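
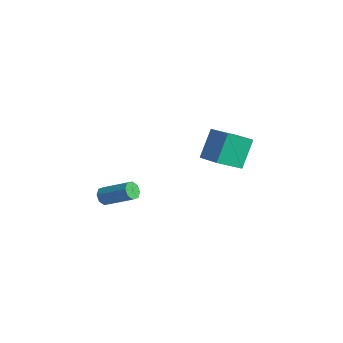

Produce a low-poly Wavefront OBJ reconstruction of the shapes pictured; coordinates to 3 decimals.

v 2.526 2.228 3.175
v 2.006 3.338 4.929
v 2.784 3.827 2.24
v 2.264 4.937 3.994
v 4.216 2.243 3.666
v 3.696 3.353 5.42
v 4.474 3.842 2.731
v 3.954 4.952 4.485
v 2.227 -4.025 2.048
v 2.471 -3.825 1.503
v 4.038 -2.895 2.546
v 3.793 -3.095 3.092
v 2.158 -3.511 1.692
v 3.725 -2.58 2.735
v 1.886 -3.497 2.089
v 3.452 -2.566 3.133
v 1.813 -3.793 2.463
v 3.38 -2.863 3.506
v 1.982 -4.225 2.594
v 3.549 -3.295 3.637
v 2.295 -4.54 2.405
v 3.862 -3.609 3.448
v 2.568 -4.554 2.007
v 4.134 -3.623 3.051
v 2.64 -4.257 1.634
v 4.207 -3.327 2.677
f 2 4 1
f 5 2 1
f 1 4 3
f 3 5 1
f 2 8 4
f 6 2 5
f 6 8 2
f 4 8 3
f 7 5 3
f 3 8 7
f 7 6 5
f 8 6 7
f 10 9 13
f 10 13 11
f 11 13 14
f 11 14 12
f 13 9 15
f 13 15 14
f 14 15 16
f 14 16 12
f 15 9 17
f 15 17 16
f 16 17 18
f 16 18 12
f 17 9 19
f 17 19 18
f 18 19 20
f 18 20 12
f 19 9 21
f 19 21 20
f 20 21 22
f 20 22 12
f 21 9 23
f 21 23 22
f 22 23 24
f 22 24 12
f 23 9 25
f 23 25 24
f 24 25 26
f 24 26 12
f 25 9 10
f 25 10 26
f 26 10 11
f 26 11 12



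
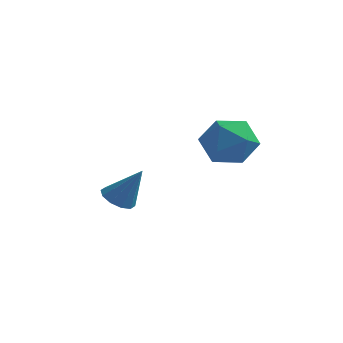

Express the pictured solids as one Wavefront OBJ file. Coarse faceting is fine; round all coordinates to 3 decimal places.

v -0.982 2.367 -1.366
v -0.551 2.496 -1.646
v -0.338 2.493 -0.314
v -0.714 2.772 -1.578
v -0.98 2.894 -1.43
v -1.246 2.814 -1.257
v -1.412 2.564 -1.126
v -1.414 2.239 -1.086
v -1.251 1.963 -1.153
v -0.985 1.841 -1.302
v -0.718 1.921 -1.475
v -0.553 2.171 -1.606
v 2.205 2.907 1.317
v 2.495 2.42 1.924
v 1.805 1.82 0.636
v 2.095 1.333 1.243
v 1.429 1.811 1.377
v 1.677 2.483 1.798
v 2.623 1.757 0.762
v 2.871 2.429 1.183
v 2.754 1.709 1.581
v 2.016 1.742 1.961
v 2.284 2.498 0.599
v 1.546 2.531 0.979
f 2 1 4
f 2 4 3
f 4 1 5
f 4 5 3
f 5 1 6
f 5 6 3
f 6 1 7
f 6 7 3
f 7 1 8
f 7 8 3
f 8 1 9
f 8 9 3
f 9 1 10
f 9 10 3
f 10 1 11
f 10 11 3
f 11 1 12
f 11 12 3
f 12 1 2
f 12 2 3
f 13 24 18
f 13 18 14
f 13 14 20
f 13 20 23
f 13 23 24
f 14 18 22
f 18 24 17
f 24 23 15
f 23 20 19
f 20 14 21
f 16 22 17
f 16 17 15
f 16 15 19
f 16 19 21
f 16 21 22
f 17 22 18
f 15 17 24
f 19 15 23
f 21 19 20
f 22 21 14



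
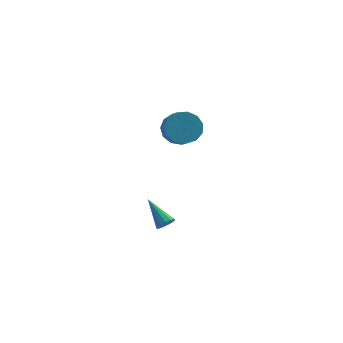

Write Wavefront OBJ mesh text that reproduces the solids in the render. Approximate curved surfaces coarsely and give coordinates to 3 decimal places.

v -2.928 -4.075 -1.232
v -2.687 -4.254 -0.808
v -3.832 -3.005 -0.268
v -2.526 -4.029 -0.906
v -2.493 -3.819 -1.107
v -2.598 -3.69 -1.348
v -2.807 -3.683 -1.553
v -3.056 -3.801 -1.655
v -3.263 -4.005 -1.624
v -3.365 -4.231 -1.468
v -3.327 -4.408 -1.237
v -3.163 -4.479 -1.005
v -2.925 -4.421 -0.845
v -2.51 3.136 0.711
v -1.883 2.768 0.009
v -1.643 1.957 0.648
v -2.27 2.324 1.349
v -1.572 3.117 0.335
v -1.333 2.305 0.974
v -1.559 3.471 0.78
v -1.32 2.659 1.419
v -1.848 3.719 1.203
v -1.609 2.907 1.842
v -2.347 3.781 1.47
v -2.108 2.97 2.109
v -2.897 3.639 1.496
v -2.658 2.828 2.134
v -3.325 3.337 1.272
v -3.085 2.526 1.911
v -3.493 2.971 0.87
v -3.254 2.16 1.509
v -3.35 2.657 0.418
v -3.11 1.846 1.056
v -2.939 2.496 0.058
v -2.7 1.684 0.697
v -2.392 2.537 -0.094
v -2.153 1.725 0.544
f 2 1 4
f 2 4 3
f 4 1 5
f 4 5 3
f 5 1 6
f 5 6 3
f 6 1 7
f 6 7 3
f 7 1 8
f 7 8 3
f 8 1 9
f 8 9 3
f 9 1 10
f 9 10 3
f 10 1 11
f 10 11 3
f 11 1 12
f 11 12 3
f 12 1 13
f 12 13 3
f 13 1 2
f 13 2 3
f 15 14 18
f 15 18 16
f 16 18 19
f 16 19 17
f 18 14 20
f 18 20 19
f 19 20 21
f 19 21 17
f 20 14 22
f 20 22 21
f 21 22 23
f 21 23 17
f 22 14 24
f 22 24 23
f 23 24 25
f 23 25 17
f 24 14 26
f 24 26 25
f 25 26 27
f 25 27 17
f 26 14 28
f 26 28 27
f 27 28 29
f 27 29 17
f 28 14 30
f 28 30 29
f 29 30 31
f 29 31 17
f 30 14 32
f 30 32 31
f 31 32 33
f 31 33 17
f 32 14 34
f 32 34 33
f 33 34 35
f 33 35 17
f 34 14 36
f 34 36 35
f 35 36 37
f 35 37 17
f 36 14 15
f 36 15 37
f 37 15 16
f 37 16 17



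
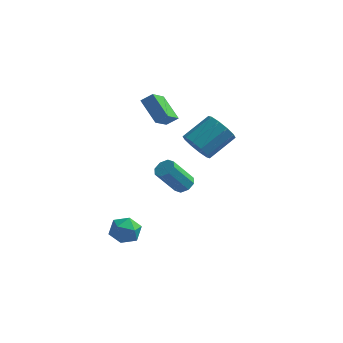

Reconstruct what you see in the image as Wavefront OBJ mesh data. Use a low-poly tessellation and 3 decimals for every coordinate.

v -1.776 2.326 2.635
v -1.946 0.958 3.595
v -1.158 2.582 3.109
v -1.328 1.214 4.069
v -0.632 1.466 1.611
v -0.802 0.098 2.571
v -0.014 1.722 2.085
v -0.184 0.354 3.045
v -0.948 -3.325 -4.202
v -0.447 -4.138 -4.052
v -1.913 -3.702 -3.028
v -1.412 -4.515 -2.878
v -1.014 -3.658 -2.674
v -0.418 -3.425 -3.399
v -1.942 -4.415 -3.681
v -1.346 -4.182 -4.406
v -1.062 -4.812 -3.729
v -0.488 -4.344 -3.107
v -1.872 -3.496 -3.973
v -1.298 -3.028 -3.351
v 1.028 1.634 -0.008
v 1.546 1.906 -0.88
v 2.611 3.259 0.177
v 2.092 2.986 1.048
v 1.02 2.283 -0.833
v 2.085 3.636 0.224
v 0.497 2.412 -0.471
v 1.562 3.765 0.585
v 0.177 2.244 0.067
v 1.241 3.597 1.124
v 0.181 1.842 0.577
v 1.246 3.195 1.634
v 0.509 1.361 0.863
v 1.574 2.714 1.92
v 1.035 0.984 0.816
v 2.1 2.337 1.873
v 1.558 0.855 0.455
v 2.623 2.208 1.511
v 1.879 1.023 -0.084
v 2.943 2.376 0.973
v 1.874 1.425 -0.594
v 2.939 2.778 0.463
v -0.273 3.564 -4.61
v 0.165 3.018 -4.616
v -0.769 2.25 -2.936
v -1.207 2.796 -2.93
v 0.352 3.427 -4.325
v -0.582 2.659 -2.645
v 0.173 3.917 -4.201
v -0.762 3.148 -2.521
v -0.267 4.2 -4.316
v -1.202 3.431 -2.636
v -0.711 4.11 -4.604
v -1.645 3.342 -2.924
v -0.898 3.701 -4.895
v -1.832 2.933 -3.215
v -0.718 3.212 -5.019
v -1.653 2.443 -3.339
v -0.278 2.929 -4.904
v -1.213 2.16 -3.224
f 2 4 1
f 5 2 1
f 1 4 3
f 3 5 1
f 2 8 4
f 6 2 5
f 6 8 2
f 4 8 3
f 7 5 3
f 3 8 7
f 7 6 5
f 8 6 7
f 9 20 14
f 9 14 10
f 9 10 16
f 9 16 19
f 9 19 20
f 10 14 18
f 14 20 13
f 20 19 11
f 19 16 15
f 16 10 17
f 12 18 13
f 12 13 11
f 12 11 15
f 12 15 17
f 12 17 18
f 13 18 14
f 11 13 20
f 15 11 19
f 17 15 16
f 18 17 10
f 22 21 25
f 22 25 23
f 23 25 26
f 23 26 24
f 25 21 27
f 25 27 26
f 26 27 28
f 26 28 24
f 27 21 29
f 27 29 28
f 28 29 30
f 28 30 24
f 29 21 31
f 29 31 30
f 30 31 32
f 30 32 24
f 31 21 33
f 31 33 32
f 32 33 34
f 32 34 24
f 33 21 35
f 33 35 34
f 34 35 36
f 34 36 24
f 35 21 37
f 35 37 36
f 36 37 38
f 36 38 24
f 37 21 39
f 37 39 38
f 38 39 40
f 38 40 24
f 39 21 41
f 39 41 40
f 40 41 42
f 40 42 24
f 41 21 22
f 41 22 42
f 42 22 23
f 42 23 24
f 44 43 47
f 44 47 45
f 45 47 48
f 45 48 46
f 47 43 49
f 47 49 48
f 48 49 50
f 48 50 46
f 49 43 51
f 49 51 50
f 50 51 52
f 50 52 46
f 51 43 53
f 51 53 52
f 52 53 54
f 52 54 46
f 53 43 55
f 53 55 54
f 54 55 56
f 54 56 46
f 55 43 57
f 55 57 56
f 56 57 58
f 56 58 46
f 57 43 59
f 57 59 58
f 58 59 60
f 58 60 46
f 59 43 44
f 59 44 60
f 60 44 45
f 60 45 46



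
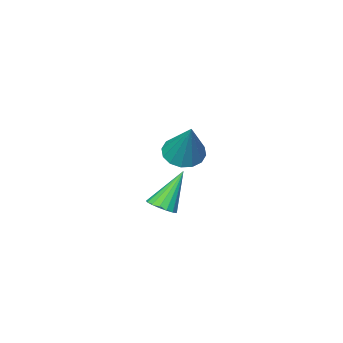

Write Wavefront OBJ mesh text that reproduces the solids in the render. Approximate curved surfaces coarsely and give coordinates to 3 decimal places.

v 2.875 3.314 2.338
v 3.342 3.148 2.64
v 1.945 3.286 3.762
v 3.35 3.425 2.651
v 3.25 3.677 2.591
v 3.064 3.845 2.473
v 2.835 3.892 2.324
v 2.614 3.807 2.178
v 2.454 3.608 2.069
v 2.39 3.342 2.022
v 2.437 3.07 2.047
v 2.584 2.853 2.14
v 2.798 2.742 2.277
v 3.03 2.762 2.429
v 3.226 2.908 2.56
v -1.463 -1.339 1.669
v -0.956 -0.833 1.23
v -0.997 -0.241 3.471
v -1.346 -0.642 1.215
v -1.768 -0.638 1.321
v -2.108 -0.821 1.521
v -2.275 -1.143 1.76
v -2.224 -1.518 1.975
v -1.97 -1.844 2.108
v -1.58 -2.035 2.124
v -1.158 -2.04 2.018
v -0.818 -1.856 1.818
v -0.651 -1.534 1.578
v -0.701 -1.159 1.363
f 2 1 4
f 2 4 3
f 4 1 5
f 4 5 3
f 5 1 6
f 5 6 3
f 6 1 7
f 6 7 3
f 7 1 8
f 7 8 3
f 8 1 9
f 8 9 3
f 9 1 10
f 9 10 3
f 10 1 11
f 10 11 3
f 11 1 12
f 11 12 3
f 12 1 13
f 12 13 3
f 13 1 14
f 13 14 3
f 14 1 15
f 14 15 3
f 15 1 2
f 15 2 3
f 17 16 19
f 17 19 18
f 19 16 20
f 19 20 18
f 20 16 21
f 20 21 18
f 21 16 22
f 21 22 18
f 22 16 23
f 22 23 18
f 23 16 24
f 23 24 18
f 24 16 25
f 24 25 18
f 25 16 26
f 25 26 18
f 26 16 27
f 26 27 18
f 27 16 28
f 27 28 18
f 28 16 29
f 28 29 18
f 29 16 17
f 29 17 18



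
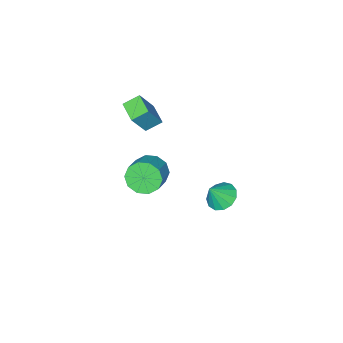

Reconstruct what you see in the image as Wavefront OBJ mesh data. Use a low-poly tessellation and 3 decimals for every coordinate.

v -2.791 3.565 0.737
v -2.296 2.894 0.302
v -2.029 3.395 1.863
v -2.047 3.351 0.202
v -2.035 3.876 0.273
v -2.262 4.302 0.49
v -2.657 4.494 0.786
v -3.095 4.391 1.066
v -3.436 4.025 1.242
v -3.572 3.513 1.257
v -3.46 3.018 1.107
v -3.135 2.696 0.839
v -2.701 2.65 0.539
v -2.672 -2.079 -1.371
v -2.122 -1.996 -2.308
v -0.937 -1.258 -1.547
v -1.488 -1.341 -0.609
v -2.506 -1.446 -2.243
v -1.321 -0.708 -1.481
v -2.954 -1.139 -1.844
v -1.769 -0.4 -1.083
v -3.294 -1.19 -1.265
v -2.109 -0.452 -0.504
v -3.397 -1.581 -0.726
v -2.212 -0.843 0.035
v -3.223 -2.162 -0.433
v -2.038 -1.424 0.328
v -2.839 -2.712 -0.499
v -1.654 -1.974 0.263
v -2.391 -3.02 -0.897
v -1.206 -2.281 -0.136
v -2.051 -2.968 -1.476
v -0.866 -2.23 -0.715
v -1.948 -2.577 -2.015
v -0.763 -1.839 -1.254
v -3.987 -4.73 0.998
v -4.873 -4.303 1.533
v -3.548 -3.483 0.728
v -4.434 -3.055 1.263
v -2.946 -4.725 2.717
v -3.832 -4.297 3.252
v -2.507 -3.477 2.447
v -3.393 -3.05 2.982
f 2 1 4
f 2 4 3
f 4 1 5
f 4 5 3
f 5 1 6
f 5 6 3
f 6 1 7
f 6 7 3
f 7 1 8
f 7 8 3
f 8 1 9
f 8 9 3
f 9 1 10
f 9 10 3
f 10 1 11
f 10 11 3
f 11 1 12
f 11 12 3
f 12 1 13
f 12 13 3
f 13 1 2
f 13 2 3
f 15 14 18
f 15 18 16
f 16 18 19
f 16 19 17
f 18 14 20
f 18 20 19
f 19 20 21
f 19 21 17
f 20 14 22
f 20 22 21
f 21 22 23
f 21 23 17
f 22 14 24
f 22 24 23
f 23 24 25
f 23 25 17
f 24 14 26
f 24 26 25
f 25 26 27
f 25 27 17
f 26 14 28
f 26 28 27
f 27 28 29
f 27 29 17
f 28 14 30
f 28 30 29
f 29 30 31
f 29 31 17
f 30 14 32
f 30 32 31
f 31 32 33
f 31 33 17
f 32 14 34
f 32 34 33
f 33 34 35
f 33 35 17
f 34 14 15
f 34 15 35
f 35 15 16
f 35 16 17
f 37 39 36
f 40 37 36
f 36 39 38
f 38 40 36
f 37 43 39
f 41 37 40
f 41 43 37
f 39 43 38
f 42 40 38
f 38 43 42
f 42 41 40
f 43 41 42



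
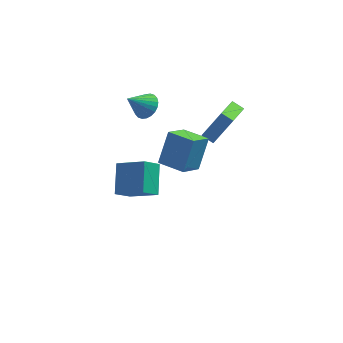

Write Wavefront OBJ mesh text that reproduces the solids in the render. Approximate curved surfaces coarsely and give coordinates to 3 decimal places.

v -0.662 0.559 2.57
v -0.066 0.733 3.18
v -1.658 -0.019 3.71
v -0.241 1.024 3.174
v -0.481 1.243 3.076
v -0.748 1.359 2.901
v -1.002 1.353 2.676
v -1.204 1.226 2.435
v -1.324 0.997 2.214
v -1.343 0.702 2.048
v -1.258 0.385 1.961
v -1.083 0.094 1.967
v -0.843 -0.125 2.065
v -0.576 -0.241 2.239
v -0.322 -0.235 2.465
v -0.12 -0.108 2.706
v -0 0.121 2.926
v 0.019 0.416 3.093
v 3.155 -1.124 1.095
v 2.487 -0.819 1.437
v 3.683 0.859 0.359
v 3.016 1.164 0.701
v 4.204 -0.764 2.819
v 3.537 -0.459 3.161
v 4.733 1.219 2.083
v 4.065 1.524 2.425
v -2.413 -0.554 -4.614
v -2.461 1.107 -3.38
v -1.621 0.121 -5.491
v -1.669 1.781 -4.256
v -0.731 -1.241 -3.624
v -0.779 0.419 -2.389
v 0.061 -0.567 -4.5
v 0.013 1.094 -3.266
v 1.098 -2.757 1.044
v 0.347 -3.954 1.932
v 1.575 -1.752 2.802
v 0.823 -2.95 3.69
v 2.497 -3.57 1.13
v 1.745 -4.768 2.018
v 2.973 -2.566 2.888
v 2.222 -3.763 3.776
f 2 1 4
f 2 4 3
f 4 1 5
f 4 5 3
f 5 1 6
f 5 6 3
f 6 1 7
f 6 7 3
f 7 1 8
f 7 8 3
f 8 1 9
f 8 9 3
f 9 1 10
f 9 10 3
f 10 1 11
f 10 11 3
f 11 1 12
f 11 12 3
f 12 1 13
f 12 13 3
f 13 1 14
f 13 14 3
f 14 1 15
f 14 15 3
f 15 1 16
f 15 16 3
f 16 1 17
f 16 17 3
f 17 1 18
f 17 18 3
f 18 1 2
f 18 2 3
f 20 22 19
f 23 20 19
f 19 22 21
f 21 23 19
f 20 26 22
f 24 20 23
f 24 26 20
f 22 26 21
f 25 23 21
f 21 26 25
f 25 24 23
f 26 24 25
f 28 30 27
f 31 28 27
f 27 30 29
f 29 31 27
f 28 34 30
f 32 28 31
f 32 34 28
f 30 34 29
f 33 31 29
f 29 34 33
f 33 32 31
f 34 32 33
f 36 38 35
f 39 36 35
f 35 38 37
f 37 39 35
f 36 42 38
f 40 36 39
f 40 42 36
f 38 42 37
f 41 39 37
f 37 42 41
f 41 40 39
f 42 40 41



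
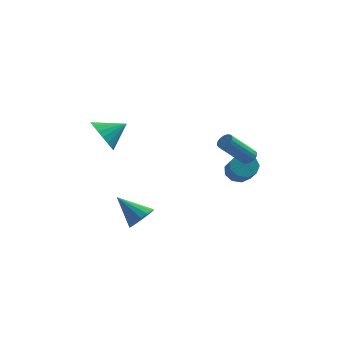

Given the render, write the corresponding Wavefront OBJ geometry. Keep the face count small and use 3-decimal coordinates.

v 1.865 1.553 -2.14
v 2.354 2.073 -1.801
v 2.844 0.987 -0.842
v 2.355 0.467 -1.18
v 1.875 2.079 -1.55
v 2.366 0.992 -0.591
v 1.392 1.838 -1.575
v 1.883 0.752 -0.615
v 1.13 1.465 -1.864
v 1.62 0.378 -0.905
v 1.211 1.132 -2.282
v 1.702 0.046 -1.323
v 1.599 0.997 -2.634
v 2.09 -0.089 -1.674
v 2.111 1.122 -2.754
v 2.601 0.035 -1.795
v 2.507 1.449 -2.587
v 2.998 0.362 -1.628
v 2.603 1.824 -2.211
v 3.094 0.738 -1.251
v -2.129 -3.666 -3.447
v -1.738 -4.091 -2.837
v -3.511 -3.254 -2.273
v -1.588 -3.684 -2.804
v -1.584 -3.272 -2.943
v -1.725 -2.966 -3.218
v -1.975 -2.848 -3.553
v -2.265 -2.948 -3.861
v -2.52 -3.242 -4.057
v -2.669 -3.649 -4.09
v -2.674 -4.06 -3.95
v -2.532 -4.367 -3.676
v -2.283 -4.485 -3.34
v -1.992 -4.385 -3.033
v 2.971 -1.789 0.545
v 3.237 -1.55 0.894
v 2.115 -2.331 2.284
v 1.849 -2.571 1.935
v 3.046 -1.387 0.831
v 1.924 -2.168 2.222
v 2.835 -1.331 0.692
v 1.713 -2.113 2.083
v 2.66 -1.399 0.513
v 1.538 -2.18 1.904
v 2.569 -1.571 0.343
v 1.447 -2.352 1.733
v 2.585 -1.802 0.227
v 1.463 -2.583 1.617
v 2.705 -2.029 0.196
v 1.583 -2.81 1.586
v 2.896 -2.192 0.258
v 1.774 -2.973 1.649
v 3.107 -2.247 0.397
v 1.985 -3.029 1.788
v 3.282 -2.18 0.576
v 2.16 -2.961 1.967
v 3.373 -2.008 0.747
v 2.251 -2.789 2.137
v 3.357 -1.777 0.863
v 2.235 -2.558 2.253
v -4.497 -2.273 1.523
v -4.191 -1.786 0.609
v -3.363 -1.647 2.237
v -4.491 -1.466 0.805
v -4.793 -1.306 1.143
v -5.036 -1.338 1.557
v -5.172 -1.554 1.964
v -5.175 -1.913 2.283
v -5.043 -2.344 2.452
v -4.804 -2.76 2.437
v -4.504 -3.08 2.241
v -4.202 -3.24 1.902
v -3.959 -3.209 1.489
v -3.823 -2.992 1.082
v -3.82 -2.633 0.763
v -3.951 -2.203 0.594
f 2 1 5
f 2 5 3
f 3 5 6
f 3 6 4
f 5 1 7
f 5 7 6
f 6 7 8
f 6 8 4
f 7 1 9
f 7 9 8
f 8 9 10
f 8 10 4
f 9 1 11
f 9 11 10
f 10 11 12
f 10 12 4
f 11 1 13
f 11 13 12
f 12 13 14
f 12 14 4
f 13 1 15
f 13 15 14
f 14 15 16
f 14 16 4
f 15 1 17
f 15 17 16
f 16 17 18
f 16 18 4
f 17 1 19
f 17 19 18
f 18 19 20
f 18 20 4
f 19 1 2
f 19 2 20
f 20 2 3
f 20 3 4
f 22 21 24
f 22 24 23
f 24 21 25
f 24 25 23
f 25 21 26
f 25 26 23
f 26 21 27
f 26 27 23
f 27 21 28
f 27 28 23
f 28 21 29
f 28 29 23
f 29 21 30
f 29 30 23
f 30 21 31
f 30 31 23
f 31 21 32
f 31 32 23
f 32 21 33
f 32 33 23
f 33 21 34
f 33 34 23
f 34 21 22
f 34 22 23
f 36 35 39
f 36 39 37
f 37 39 40
f 37 40 38
f 39 35 41
f 39 41 40
f 40 41 42
f 40 42 38
f 41 35 43
f 41 43 42
f 42 43 44
f 42 44 38
f 43 35 45
f 43 45 44
f 44 45 46
f 44 46 38
f 45 35 47
f 45 47 46
f 46 47 48
f 46 48 38
f 47 35 49
f 47 49 48
f 48 49 50
f 48 50 38
f 49 35 51
f 49 51 50
f 50 51 52
f 50 52 38
f 51 35 53
f 51 53 52
f 52 53 54
f 52 54 38
f 53 35 55
f 53 55 54
f 54 55 56
f 54 56 38
f 55 35 57
f 55 57 56
f 56 57 58
f 56 58 38
f 57 35 59
f 57 59 58
f 58 59 60
f 58 60 38
f 59 35 36
f 59 36 60
f 60 36 37
f 60 37 38
f 62 61 64
f 62 64 63
f 64 61 65
f 64 65 63
f 65 61 66
f 65 66 63
f 66 61 67
f 66 67 63
f 67 61 68
f 67 68 63
f 68 61 69
f 68 69 63
f 69 61 70
f 69 70 63
f 70 61 71
f 70 71 63
f 71 61 72
f 71 72 63
f 72 61 73
f 72 73 63
f 73 61 74
f 73 74 63
f 74 61 75
f 74 75 63
f 75 61 76
f 75 76 63
f 76 61 62
f 76 62 63



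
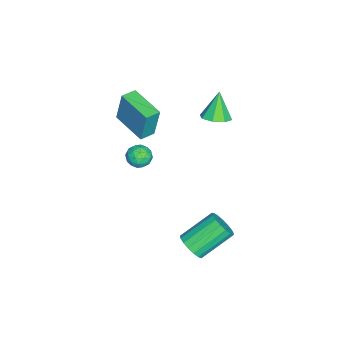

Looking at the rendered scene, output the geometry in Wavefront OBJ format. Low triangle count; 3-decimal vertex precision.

v 4.04 1.98 -3.577
v 4.642 1.98 -3.035
v 3.602 3.301 -1.881
v 3 3.3 -2.423
v 4.736 2.267 -3.279
v 3.695 3.588 -2.124
v 4.671 2.488 -3.59
v 3.63 3.809 -2.436
v 4.461 2.592 -3.899
v 3.42 3.913 -2.745
v 4.155 2.556 -4.134
v 3.114 3.877 -2.98
v 3.822 2.388 -4.242
v 2.781 3.709 -3.087
v 3.54 2.127 -4.197
v 2.499 3.448 -3.042
v 3.372 1.831 -4.01
v 2.331 3.152 -2.856
v 3.357 1.57 -3.724
v 2.316 2.891 -2.57
v 3.499 1.402 -3.405
v 2.458 2.723 -2.25
v 3.765 1.367 -3.125
v 2.724 2.688 -1.97
v 4.094 1.472 -2.948
v 3.053 2.793 -1.794
v 4.411 1.693 -2.916
v 3.37 3.014 -1.761
v -1.945 -2.143 -2.931
v -1.577 -2.522 -3.458
v -2.903 -2.058 -3.662
v -2.535 -2.437 -4.189
v -2.752 -2.782 -3.564
v -2.16 -2.835 -3.112
v -2.32 -1.745 -4.008
v -1.728 -1.798 -3.556
v -1.809 -2.276 -4.124
v -2.075 -2.917 -3.849
v -2.405 -1.663 -3.271
v -2.671 -2.304 -2.996
v -1.677 -2.34 -3.13
v -2.803 -2.24 -3.99
v -2.931 -2.443 -3.622
v -2.714 -2.666 -3.932
v -2.02 -2.524 -2.927
v -1.803 -2.747 -3.237
v -2.493 -2.9 -3.299
v -2.677 -1.833 -3.883
v -2.46 -2.056 -4.193
v -1.766 -1.914 -3.188
v -1.549 -2.137 -3.498
v -1.987 -1.68 -3.821
v -1.597 -2.418 -3.831
v -2.16 -2.368 -4.261
v -2.034 -1.961 -4.155
v -1.686 -1.992 -3.889
v -1.753 -2.795 -3.67
v -2.316 -2.745 -4.1
v -2.444 -2.948 -3.732
v -2.096 -2.979 -3.467
v -1.889 -2.65 -4.061
v -2.164 -1.835 -3.02
v -2.727 -1.785 -3.45
v -2.384 -1.601 -3.653
v -2.036 -1.632 -3.388
v -2.32 -2.212 -2.859
v -2.883 -2.162 -3.289
v -2.794 -2.588 -3.231
v -2.446 -2.619 -2.965
v -2.591 -1.93 -3.059
v -2.769 1.6 0.155
v -2.237 2.179 0.42
v -3.491 1.6 1.605
v -2.759 2.43 0.16
v -3.287 2.194 -0.104
v -3.511 1.61 -0.215
v -3.301 1.02 -0.11
v -2.778 0.77 0.151
v -2.25 1.005 0.414
v -2.026 1.589 0.525
v -1.224 -3.15 0.52
v -1.171 -2.828 2.392
v -1.914 -2.642 0.452
v -1.861 -2.32 2.324
v -0.039 -1.58 0.216
v 0.014 -1.258 2.088
v -0.729 -1.072 0.148
v -0.676 -0.75 2.02
f 2 1 5
f 2 5 3
f 3 5 6
f 3 6 4
f 5 1 7
f 5 7 6
f 6 7 8
f 6 8 4
f 7 1 9
f 7 9 8
f 8 9 10
f 8 10 4
f 9 1 11
f 9 11 10
f 10 11 12
f 10 12 4
f 11 1 13
f 11 13 12
f 12 13 14
f 12 14 4
f 13 1 15
f 13 15 14
f 14 15 16
f 14 16 4
f 15 1 17
f 15 17 16
f 16 17 18
f 16 18 4
f 17 1 19
f 17 19 18
f 18 19 20
f 18 20 4
f 19 1 21
f 19 21 20
f 20 21 22
f 20 22 4
f 21 1 23
f 21 23 22
f 22 23 24
f 22 24 4
f 23 1 25
f 23 25 24
f 24 25 26
f 24 26 4
f 25 1 27
f 25 27 26
f 26 27 28
f 26 28 4
f 27 1 2
f 27 2 28
f 28 2 3
f 28 3 4
f 29 66 45
f 66 40 69
f 45 69 34
f 66 69 45
f 29 45 41
f 45 34 46
f 41 46 30
f 45 46 41
f 29 41 50
f 41 30 51
f 50 51 36
f 41 51 50
f 29 50 62
f 50 36 65
f 62 65 39
f 50 65 62
f 29 62 66
f 62 39 70
f 66 70 40
f 62 70 66
f 30 46 57
f 46 34 60
f 57 60 38
f 46 60 57
f 34 69 47
f 69 40 68
f 47 68 33
f 69 68 47
f 40 70 67
f 70 39 63
f 67 63 31
f 70 63 67
f 39 65 64
f 65 36 52
f 64 52 35
f 65 52 64
f 36 51 56
f 51 30 53
f 56 53 37
f 51 53 56
f 32 58 44
f 58 38 59
f 44 59 33
f 58 59 44
f 32 44 42
f 44 33 43
f 42 43 31
f 44 43 42
f 32 42 49
f 42 31 48
f 49 48 35
f 42 48 49
f 32 49 54
f 49 35 55
f 54 55 37
f 49 55 54
f 32 54 58
f 54 37 61
f 58 61 38
f 54 61 58
f 33 59 47
f 59 38 60
f 47 60 34
f 59 60 47
f 31 43 67
f 43 33 68
f 67 68 40
f 43 68 67
f 35 48 64
f 48 31 63
f 64 63 39
f 48 63 64
f 37 55 56
f 55 35 52
f 56 52 36
f 55 52 56
f 38 61 57
f 61 37 53
f 57 53 30
f 61 53 57
f 72 71 74
f 72 74 73
f 74 71 75
f 74 75 73
f 75 71 76
f 75 76 73
f 76 71 77
f 76 77 73
f 77 71 78
f 77 78 73
f 78 71 79
f 78 79 73
f 79 71 80
f 79 80 73
f 80 71 72
f 80 72 73
f 82 84 81
f 85 82 81
f 81 84 83
f 83 85 81
f 82 88 84
f 86 82 85
f 86 88 82
f 84 88 83
f 87 85 83
f 83 88 87
f 87 86 85
f 88 86 87



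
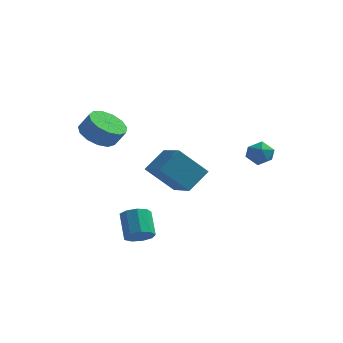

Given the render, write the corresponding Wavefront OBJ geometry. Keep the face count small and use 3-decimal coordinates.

v -1.534 -3.024 -2.853
v -0.829 -2.73 -2.757
v -1.361 -1.801 -1.692
v -2.066 -2.096 -1.787
v -1.09 -2.457 -3.125
v -1.622 -1.529 -2.06
v -1.559 -2.45 -3.365
v -2.091 -1.522 -2.3
v -2.016 -2.712 -3.366
v -2.548 -1.783 -2.3
v -2.247 -3.12 -3.126
v -2.78 -2.191 -2.061
v -2.145 -3.483 -2.758
v -2.677 -2.554 -1.693
v -1.757 -3.631 -2.435
v -2.289 -2.703 -1.37
v -1.264 -3.496 -2.307
v -1.797 -2.567 -1.242
v -0.898 -3.14 -2.434
v -1.43 -2.211 -1.369
v -3.973 -1.995 3.125
v -3.251 -1.398 2.673
v -2.665 -1.448 3.542
v -3.387 -2.045 3.995
v -3.622 -1.033 2.943
v -3.036 -1.083 3.813
v -4.104 -0.974 3.271
v -3.517 -1.023 4.141
v -4.544 -1.239 3.553
v -3.958 -1.288 4.423
v -4.803 -1.743 3.699
v -4.217 -1.793 4.569
v -4.799 -2.328 3.663
v -4.213 -2.378 4.532
v -4.532 -2.807 3.456
v -3.946 -2.857 4.325
v -4.088 -3.029 3.144
v -3.502 -3.078 4.014
v -3.608 -2.922 2.826
v -3.021 -2.971 3.696
v -3.243 -2.521 2.603
v -2.657 -2.57 3.473
v -3.11 -1.953 2.546
v -2.524 -2.002 3.416
v 2.313 3.872 0.32
v 2.789 4.023 0.958
v 2.311 2.597 0.622
v 2.787 2.748 1.26
v 2.02 3.005 1.258
v 2.021 3.793 1.071
v 3.079 2.827 0.509
v 3.08 3.615 0.322
v 3.263 3.376 1.074
v 2.608 3.487 1.537
v 2.492 3.133 0.043
v 1.837 3.244 0.506
v -0.795 -0.044 -0.844
v -2.091 -0.6 0.588
v -0.161 0.972 0.124
v -1.457 0.416 1.556
v 0.377 -1.316 -0.276
v -0.919 -1.872 1.156
v 1.011 -0.3 0.692
v -0.285 -0.856 2.124
f 2 1 5
f 2 5 3
f 3 5 6
f 3 6 4
f 5 1 7
f 5 7 6
f 6 7 8
f 6 8 4
f 7 1 9
f 7 9 8
f 8 9 10
f 8 10 4
f 9 1 11
f 9 11 10
f 10 11 12
f 10 12 4
f 11 1 13
f 11 13 12
f 12 13 14
f 12 14 4
f 13 1 15
f 13 15 14
f 14 15 16
f 14 16 4
f 15 1 17
f 15 17 16
f 16 17 18
f 16 18 4
f 17 1 19
f 17 19 18
f 18 19 20
f 18 20 4
f 19 1 2
f 19 2 20
f 20 2 3
f 20 3 4
f 22 21 25
f 22 25 23
f 23 25 26
f 23 26 24
f 25 21 27
f 25 27 26
f 26 27 28
f 26 28 24
f 27 21 29
f 27 29 28
f 28 29 30
f 28 30 24
f 29 21 31
f 29 31 30
f 30 31 32
f 30 32 24
f 31 21 33
f 31 33 32
f 32 33 34
f 32 34 24
f 33 21 35
f 33 35 34
f 34 35 36
f 34 36 24
f 35 21 37
f 35 37 36
f 36 37 38
f 36 38 24
f 37 21 39
f 37 39 38
f 38 39 40
f 38 40 24
f 39 21 41
f 39 41 40
f 40 41 42
f 40 42 24
f 41 21 43
f 41 43 42
f 42 43 44
f 42 44 24
f 43 21 22
f 43 22 44
f 44 22 23
f 44 23 24
f 45 56 50
f 45 50 46
f 45 46 52
f 45 52 55
f 45 55 56
f 46 50 54
f 50 56 49
f 56 55 47
f 55 52 51
f 52 46 53
f 48 54 49
f 48 49 47
f 48 47 51
f 48 51 53
f 48 53 54
f 49 54 50
f 47 49 56
f 51 47 55
f 53 51 52
f 54 53 46
f 58 60 57
f 61 58 57
f 57 60 59
f 59 61 57
f 58 64 60
f 62 58 61
f 62 64 58
f 60 64 59
f 63 61 59
f 59 64 63
f 63 62 61
f 64 62 63



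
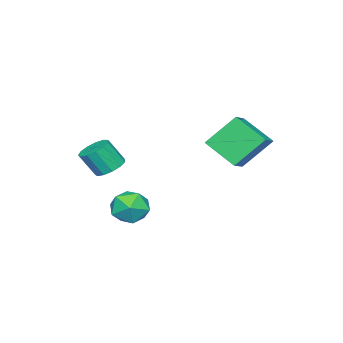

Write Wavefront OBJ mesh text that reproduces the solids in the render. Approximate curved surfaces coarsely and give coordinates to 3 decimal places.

v 2.152 0.074 -3.858
v 2.827 -0.417 -4.58
v 1.693 -1.523 -3.2
v 2.368 -2.014 -3.922
v 2.787 -1.412 -3.097
v 3.07 -0.426 -3.503
v 1.45 -1.514 -4.277
v 1.733 -0.528 -4.683
v 2.393 -1.399 -4.839
v 3.219 -1.336 -4.109
v 1.301 -0.604 -3.671
v 2.127 -0.541 -2.941
v -2.526 3.914 -0.151
v -2.588 2.27 0.933
v -1.158 4.29 0.497
v -1.22 2.646 1.581
v -1.5 2.854 -1.701
v -1.562 1.21 -0.617
v -0.132 3.23 -1.053
v -0.194 1.586 0.031
v 2.141 -2.149 -1.615
v 2.759 -1.589 -1.515
v 3.157 -2.251 -0.265
v 2.539 -2.811 -0.365
v 2.379 -1.408 -1.299
v 2.777 -2.07 -0.048
v 1.924 -1.462 -1.182
v 2.322 -2.125 0.068
v 1.537 -1.735 -1.204
v 1.935 -2.397 0.047
v 1.342 -2.139 -1.355
v 1.74 -2.801 -0.105
v 1.401 -2.546 -1.59
v 1.799 -3.208 -0.339
v 1.695 -2.827 -1.832
v 2.093 -3.489 -0.582
v 2.13 -2.892 -2.006
v 2.528 -3.555 -0.755
v 2.569 -2.722 -2.055
v 2.967 -3.385 -0.805
v 2.872 -2.37 -1.965
v 3.27 -3.032 -0.715
v 2.943 -1.947 -1.764
v 3.341 -2.61 -0.514
f 1 12 6
f 1 6 2
f 1 2 8
f 1 8 11
f 1 11 12
f 2 6 10
f 6 12 5
f 12 11 3
f 11 8 7
f 8 2 9
f 4 10 5
f 4 5 3
f 4 3 7
f 4 7 9
f 4 9 10
f 5 10 6
f 3 5 12
f 7 3 11
f 9 7 8
f 10 9 2
f 14 16 13
f 17 14 13
f 13 16 15
f 15 17 13
f 14 20 16
f 18 14 17
f 18 20 14
f 16 20 15
f 19 17 15
f 15 20 19
f 19 18 17
f 20 18 19
f 22 21 25
f 22 25 23
f 23 25 26
f 23 26 24
f 25 21 27
f 25 27 26
f 26 27 28
f 26 28 24
f 27 21 29
f 27 29 28
f 28 29 30
f 28 30 24
f 29 21 31
f 29 31 30
f 30 31 32
f 30 32 24
f 31 21 33
f 31 33 32
f 32 33 34
f 32 34 24
f 33 21 35
f 33 35 34
f 34 35 36
f 34 36 24
f 35 21 37
f 35 37 36
f 36 37 38
f 36 38 24
f 37 21 39
f 37 39 38
f 38 39 40
f 38 40 24
f 39 21 41
f 39 41 40
f 40 41 42
f 40 42 24
f 41 21 43
f 41 43 42
f 42 43 44
f 42 44 24
f 43 21 22
f 43 22 44
f 44 22 23
f 44 23 24



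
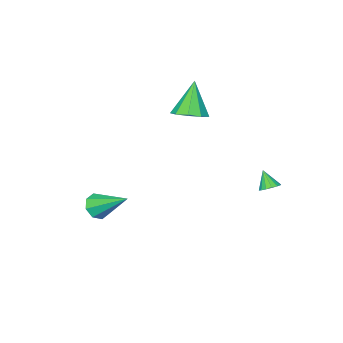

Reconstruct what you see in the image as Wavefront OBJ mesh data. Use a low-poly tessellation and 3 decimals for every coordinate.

v -2.982 -2.383 2.935
v -2.233 -2.987 3.053
v -3.738 -2.957 4.785
v -2.083 -2.39 3.299
v -2.354 -1.789 3.375
v -2.919 -1.466 3.245
v -3.514 -1.572 2.97
v -3.859 -2.057 2.678
v -3.795 -2.695 2.506
v -3.35 -3.186 2.535
v -2.733 -3.302 2.751
v 3.206 -1.625 -0.62
v 3.952 -1.556 -0.443
v 2.754 0.085 0.62
v 3.805 -1.247 -0.923
v 3.307 -1.16 -1.225
v 2.749 -1.345 -1.173
v 2.46 -1.694 -0.797
v 2.607 -2.003 -0.317
v 3.105 -2.09 -0.015
v 3.662 -1.905 -0.067
v -3.035 3.417 0.678
v -2.58 3.653 0.878
v -3.105 2.823 1.542
v -2.794 3.815 0.972
v -3.073 3.87 0.987
v -3.342 3.804 0.92
v -3.528 3.634 0.788
v -3.582 3.406 0.626
v -3.49 3.18 0.479
v -3.275 3.018 0.385
v -2.996 2.963 0.37
v -2.728 3.029 0.437
v -2.542 3.199 0.569
v -2.487 3.428 0.73
f 2 1 4
f 2 4 3
f 4 1 5
f 4 5 3
f 5 1 6
f 5 6 3
f 6 1 7
f 6 7 3
f 7 1 8
f 7 8 3
f 8 1 9
f 8 9 3
f 9 1 10
f 9 10 3
f 10 1 11
f 10 11 3
f 11 1 2
f 11 2 3
f 13 12 15
f 13 15 14
f 15 12 16
f 15 16 14
f 16 12 17
f 16 17 14
f 17 12 18
f 17 18 14
f 18 12 19
f 18 19 14
f 19 12 20
f 19 20 14
f 20 12 21
f 20 21 14
f 21 12 13
f 21 13 14
f 23 22 25
f 23 25 24
f 25 22 26
f 25 26 24
f 26 22 27
f 26 27 24
f 27 22 28
f 27 28 24
f 28 22 29
f 28 29 24
f 29 22 30
f 29 30 24
f 30 22 31
f 30 31 24
f 31 22 32
f 31 32 24
f 32 22 33
f 32 33 24
f 33 22 34
f 33 34 24
f 34 22 35
f 34 35 24
f 35 22 23
f 35 23 24



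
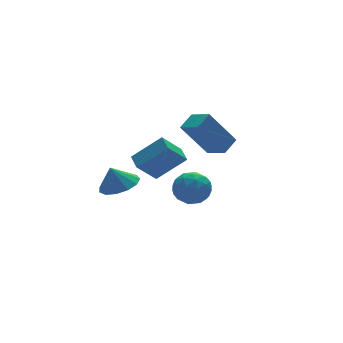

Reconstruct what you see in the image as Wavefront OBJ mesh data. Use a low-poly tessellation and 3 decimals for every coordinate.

v -3.131 -1.171 -2.445
v -2.339 -1.558 -2.117
v -3.469 -0.989 -1.415
v -2.24 -1.041 -2.175
v -2.423 -0.565 -2.319
v -2.83 -0.282 -2.503
v -3.334 -0.281 -2.669
v -3.772 -0.562 -2.764
v -4.007 -1.037 -2.757
v -3.964 -1.554 -2.652
v -3.656 -1.95 -2.481
v -3.181 -2.098 -2.298
v -2.69 -1.952 -2.163
v 0.99 1.064 -1.044
v 1.277 -0.02 -0.589
v 1.785 1.458 -0.606
v 2.072 0.375 -0.15
v 2.148 0.645 -2.77
v 2.435 -0.438 -2.314
v 2.943 1.04 -2.331
v 3.23 -0.044 -1.876
v -1.518 -3.04 -2.52
v -1.136 -2.686 -1.781
v -0.524 -4.114 -2.519
v -0.142 -3.76 -1.78
v -0.962 -4.138 -1.728
v -1.576 -3.474 -1.729
v -0.084 -3.326 -2.571
v -0.698 -2.662 -2.572
v -0.25 -2.863 -1.812
v -0.793 -3.364 -1.292
v -0.867 -3.436 -3.008
v -1.41 -3.937 -2.488
v -1.414 -2.769 -2.151
v -0.246 -4.031 -2.149
v -0.728 -4.253 -2.119
v -0.504 -4.045 -1.684
v -1.673 -3.232 -2.12
v -1.448 -3.024 -1.686
v -1.347 -3.877 -1.655
v -0.212 -3.776 -2.614
v 0.013 -3.568 -2.18
v -1.156 -2.755 -2.616
v -0.932 -2.547 -2.181
v -0.313 -2.923 -2.645
v -0.669 -2.664 -1.735
v -0.085 -3.296 -1.734
v -0.05 -3.041 -2.199
v -0.411 -2.651 -2.2
v -0.988 -2.959 -1.429
v -0.404 -3.59 -1.428
v -0.886 -3.812 -1.397
v -1.247 -3.422 -1.398
v -0.467 -3.063 -1.447
v -1.256 -3.21 -2.872
v -0.672 -3.841 -2.871
v -0.413 -3.378 -2.902
v -0.774 -2.988 -2.903
v -1.575 -3.504 -2.566
v -0.991 -4.136 -2.565
v -1.249 -4.149 -2.1
v -1.61 -3.759 -2.101
v -1.193 -3.737 -2.853
v -1.202 1.029 -3.001
v 0.071 0.498 -1.829
v -1.052 1.869 -2.784
v 0.221 1.338 -1.612
v -0.181 1.122 -4.068
v 1.092 0.591 -2.896
v -0.031 1.962 -3.851
v 1.242 1.431 -2.679
f 2 1 4
f 2 4 3
f 4 1 5
f 4 5 3
f 5 1 6
f 5 6 3
f 6 1 7
f 6 7 3
f 7 1 8
f 7 8 3
f 8 1 9
f 8 9 3
f 9 1 10
f 9 10 3
f 10 1 11
f 10 11 3
f 11 1 12
f 11 12 3
f 12 1 13
f 12 13 3
f 13 1 2
f 13 2 3
f 15 17 14
f 18 15 14
f 14 17 16
f 16 18 14
f 15 21 17
f 19 15 18
f 19 21 15
f 17 21 16
f 20 18 16
f 16 21 20
f 20 19 18
f 21 19 20
f 22 59 38
f 59 33 62
f 38 62 27
f 59 62 38
f 22 38 34
f 38 27 39
f 34 39 23
f 38 39 34
f 22 34 43
f 34 23 44
f 43 44 29
f 34 44 43
f 22 43 55
f 43 29 58
f 55 58 32
f 43 58 55
f 22 55 59
f 55 32 63
f 59 63 33
f 55 63 59
f 23 39 50
f 39 27 53
f 50 53 31
f 39 53 50
f 27 62 40
f 62 33 61
f 40 61 26
f 62 61 40
f 33 63 60
f 63 32 56
f 60 56 24
f 63 56 60
f 32 58 57
f 58 29 45
f 57 45 28
f 58 45 57
f 29 44 49
f 44 23 46
f 49 46 30
f 44 46 49
f 25 51 37
f 51 31 52
f 37 52 26
f 51 52 37
f 25 37 35
f 37 26 36
f 35 36 24
f 37 36 35
f 25 35 42
f 35 24 41
f 42 41 28
f 35 41 42
f 25 42 47
f 42 28 48
f 47 48 30
f 42 48 47
f 25 47 51
f 47 30 54
f 51 54 31
f 47 54 51
f 26 52 40
f 52 31 53
f 40 53 27
f 52 53 40
f 24 36 60
f 36 26 61
f 60 61 33
f 36 61 60
f 28 41 57
f 41 24 56
f 57 56 32
f 41 56 57
f 30 48 49
f 48 28 45
f 49 45 29
f 48 45 49
f 31 54 50
f 54 30 46
f 50 46 23
f 54 46 50
f 65 67 64
f 68 65 64
f 64 67 66
f 66 68 64
f 65 71 67
f 69 65 68
f 69 71 65
f 67 71 66
f 70 68 66
f 66 71 70
f 70 69 68
f 71 69 70



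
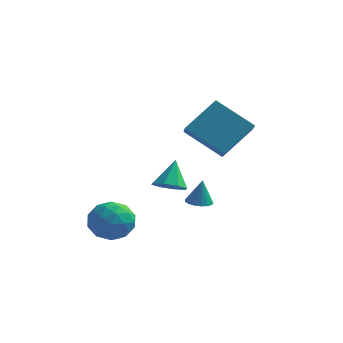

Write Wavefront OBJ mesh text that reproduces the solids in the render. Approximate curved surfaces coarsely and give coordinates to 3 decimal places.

v 1.17 1.556 -2.867
v 1.707 1.173 -2.603
v 1.13 2.264 -1.753
v 1.878 1.611 -2.876
v 1.635 2.017 -3.143
v 1.119 2.153 -3.248
v 0.634 1.939 -3.13
v 0.463 1.501 -2.858
v 0.706 1.095 -2.591
v 1.221 0.959 -2.485
v 2.239 0.387 0.542
v 2.638 -0.435 1.059
v 2.99 1.456 1.66
v 3.39 0.635 2.177
v 3.73 0.445 -0.517
v 4.13 -0.376 0
v 4.482 1.515 0.601
v 4.881 0.693 1.118
v 2.683 0.805 -3.106
v 3.162 1.022 -3.17
v 2.797 0.875 -2.014
v 3.006 1.221 -3.166
v 2.775 1.325 -3.149
v 2.523 1.31 -3.122
v 2.308 1.179 -3.091
v 2.179 0.962 -3.064
v 2.165 0.709 -3.046
v 2.27 0.479 -3.042
v 2.47 0.322 -3.052
v 2.718 0.277 -3.075
v 2.959 0.352 -3.105
v 3.136 0.531 -3.135
v 3.21 0.773 -3.159
v -0.107 -2.693 -3.044
v 0.391 -1.928 -3.194
v 1.149 -3.452 -2.746
v 1.647 -2.687 -2.896
v 1.096 -2.743 -2.154
v 0.32 -2.274 -2.338
v 1.22 -3.106 -3.602
v 0.444 -2.637 -3.786
v 1.211 -2.183 -3.538
v 1.135 -1.959 -2.644
v 0.405 -3.421 -3.296
v 0.329 -3.197 -2.402
v 0.032 -2.244 -3.145
v 1.508 -3.136 -2.795
v 1.184 -3.169 -2.359
v 1.477 -2.719 -2.447
v -0.01 -2.447 -2.642
v 0.283 -1.998 -2.73
v 0.697 -2.477 -2.119
v 1.257 -3.382 -3.21
v 1.55 -2.933 -3.298
v 0.063 -2.661 -3.493
v 0.356 -2.211 -3.581
v 0.843 -2.903 -3.821
v 0.807 -1.944 -3.435
v 1.545 -2.39 -3.26
v 1.294 -2.636 -3.675
v 0.838 -2.361 -3.783
v 0.762 -1.812 -2.91
v 1.5 -2.258 -2.734
v 1.176 -2.291 -2.299
v 0.72 -2.016 -2.407
v 1.244 -1.962 -3.112
v 0.04 -3.122 -3.206
v 0.778 -3.568 -3.03
v 0.82 -3.364 -3.533
v 0.364 -3.089 -3.641
v -0.005 -2.99 -2.68
v 0.733 -3.436 -2.505
v 0.702 -3.019 -2.157
v 0.246 -2.744 -2.265
v 0.296 -3.418 -2.828
f 2 1 4
f 2 4 3
f 4 1 5
f 4 5 3
f 5 1 6
f 5 6 3
f 6 1 7
f 6 7 3
f 7 1 8
f 7 8 3
f 8 1 9
f 8 9 3
f 9 1 10
f 9 10 3
f 10 1 2
f 10 2 3
f 12 14 11
f 15 12 11
f 11 14 13
f 13 15 11
f 12 18 14
f 16 12 15
f 16 18 12
f 14 18 13
f 17 15 13
f 13 18 17
f 17 16 15
f 18 16 17
f 20 19 22
f 20 22 21
f 22 19 23
f 22 23 21
f 23 19 24
f 23 24 21
f 24 19 25
f 24 25 21
f 25 19 26
f 25 26 21
f 26 19 27
f 26 27 21
f 27 19 28
f 27 28 21
f 28 19 29
f 28 29 21
f 29 19 30
f 29 30 21
f 30 19 31
f 30 31 21
f 31 19 32
f 31 32 21
f 32 19 33
f 32 33 21
f 33 19 20
f 33 20 21
f 34 71 50
f 71 45 74
f 50 74 39
f 71 74 50
f 34 50 46
f 50 39 51
f 46 51 35
f 50 51 46
f 34 46 55
f 46 35 56
f 55 56 41
f 46 56 55
f 34 55 67
f 55 41 70
f 67 70 44
f 55 70 67
f 34 67 71
f 67 44 75
f 71 75 45
f 67 75 71
f 35 51 62
f 51 39 65
f 62 65 43
f 51 65 62
f 39 74 52
f 74 45 73
f 52 73 38
f 74 73 52
f 45 75 72
f 75 44 68
f 72 68 36
f 75 68 72
f 44 70 69
f 70 41 57
f 69 57 40
f 70 57 69
f 41 56 61
f 56 35 58
f 61 58 42
f 56 58 61
f 37 63 49
f 63 43 64
f 49 64 38
f 63 64 49
f 37 49 47
f 49 38 48
f 47 48 36
f 49 48 47
f 37 47 54
f 47 36 53
f 54 53 40
f 47 53 54
f 37 54 59
f 54 40 60
f 59 60 42
f 54 60 59
f 37 59 63
f 59 42 66
f 63 66 43
f 59 66 63
f 38 64 52
f 64 43 65
f 52 65 39
f 64 65 52
f 36 48 72
f 48 38 73
f 72 73 45
f 48 73 72
f 40 53 69
f 53 36 68
f 69 68 44
f 53 68 69
f 42 60 61
f 60 40 57
f 61 57 41
f 60 57 61
f 43 66 62
f 66 42 58
f 62 58 35
f 66 58 62



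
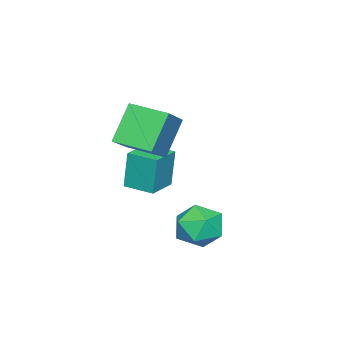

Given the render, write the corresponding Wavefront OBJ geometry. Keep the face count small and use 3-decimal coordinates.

v -3.695 -2.308 -1.44
v -3.877 -2.209 0.549
v -3.697 -0.82 -1.514
v -3.879 -0.721 0.475
v -2.101 -2.299 -1.295
v -2.283 -2.2 0.694
v -2.103 -0.811 -1.369
v -2.285 -0.712 0.62
v -1.433 -1.699 1.563
v -2.659 -1.585 3.338
v -1.604 0.138 1.327
v -2.829 0.252 3.102
v 0.269 -1.392 2.718
v -0.956 -1.278 4.493
v 0.099 0.445 2.482
v -1.127 0.559 4.257
v -0.068 3.702 -1.743
v 0.383 3.214 -0.72
v -0.723 1.926 -2.3
v -0.272 1.438 -1.277
v -1.229 2.193 -1.223
v -0.824 3.291 -0.878
v 0.484 1.849 -2.142
v 0.889 2.947 -1.797
v 0.724 2.069 -0.966
v -0.334 2.282 -0.398
v -0.006 2.858 -2.622
v -1.064 3.071 -2.054
f 2 4 1
f 5 2 1
f 1 4 3
f 3 5 1
f 2 8 4
f 6 2 5
f 6 8 2
f 4 8 3
f 7 5 3
f 3 8 7
f 7 6 5
f 8 6 7
f 10 12 9
f 13 10 9
f 9 12 11
f 11 13 9
f 10 16 12
f 14 10 13
f 14 16 10
f 12 16 11
f 15 13 11
f 11 16 15
f 15 14 13
f 16 14 15
f 17 28 22
f 17 22 18
f 17 18 24
f 17 24 27
f 17 27 28
f 18 22 26
f 22 28 21
f 28 27 19
f 27 24 23
f 24 18 25
f 20 26 21
f 20 21 19
f 20 19 23
f 20 23 25
f 20 25 26
f 21 26 22
f 19 21 28
f 23 19 27
f 25 23 24
f 26 25 18



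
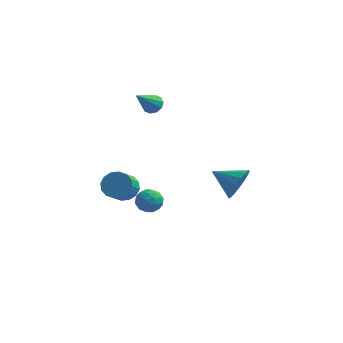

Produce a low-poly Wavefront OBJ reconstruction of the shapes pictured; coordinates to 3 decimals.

v -0.059 -1.546 -2.733
v 0.332 -1.216 -2.249
v 0.888 -1.964 -3.211
v 1.279 -1.634 -2.727
v 0.871 -2.177 -2.54
v 0.286 -1.919 -2.244
v 0.934 -1.261 -3.216
v 0.349 -1.003 -2.92
v 0.946 -1.04 -2.547
v 0.907 -1.606 -2.129
v 0.313 -1.574 -3.331
v 0.274 -2.14 -2.913
v 0.054 -1.344 -2.449
v 1.166 -1.836 -3.011
v 0.927 -2.155 -2.901
v 1.156 -1.961 -2.617
v 0.027 -1.757 -2.446
v 0.256 -1.563 -2.162
v 0.573 -2.128 -2.333
v 0.964 -1.617 -3.298
v 1.193 -1.423 -3.014
v 0.064 -1.219 -2.843
v 0.293 -1.025 -2.559
v 0.647 -1.052 -3.127
v 0.644 -1.047 -2.34
v 1.2 -1.292 -2.621
v 0.998 -1.073 -2.908
v 0.654 -0.921 -2.734
v 0.621 -1.379 -2.094
v 1.177 -1.625 -2.375
v 0.938 -1.944 -2.265
v 0.594 -1.793 -2.092
v 0.982 -1.276 -2.269
v 0.043 -1.555 -3.085
v 0.599 -1.801 -3.366
v 0.626 -1.387 -3.368
v 0.282 -1.236 -3.195
v 0.02 -1.888 -2.839
v 0.576 -2.133 -3.12
v 0.566 -2.259 -2.726
v 0.222 -2.107 -2.552
v 0.238 -1.904 -3.191
v -0.495 2.463 1.294
v 0.026 2.235 1.266
v -0.945 1.297 2.446
v 0.029 2.482 1.517
v -0.169 2.722 1.683
v -0.491 2.863 1.7
v -0.815 2.851 1.562
v -1.017 2.692 1.322
v -1.019 2.445 1.071
v -0.822 2.205 0.905
v -0.5 2.064 0.888
v -0.176 2.075 1.026
v 4.065 1.432 -2.807
v 4.423 1.797 -1.995
v 2.675 1.608 -2.273
v 4.366 2.165 -2.264
v 4.24 2.364 -2.659
v 4.074 2.35 -3.087
v 3.906 2.126 -3.451
v 3.774 1.743 -3.667
v 3.709 1.288 -3.687
v 3.726 0.867 -3.505
v 3.82 0.575 -3.163
v 3.971 0.479 -2.739
v 4.143 0.602 -2.331
v 4.297 0.915 -2.032
v 4.399 1.346 -1.911
v 0.028 -3.434 -0.804
v 0.682 -3.673 -1.053
v 0.627 -4.564 -0.345
v -0.028 -4.326 -0.096
v 0.766 -3.443 -0.758
v 0.711 -4.335 -0.049
v 0.652 -3.211 -0.475
v 0.597 -4.103 0.233
v 0.37 -3.039 -0.281
v 0.315 -3.931 0.428
v -0.003 -2.973 -0.226
v -0.058 -3.864 0.482
v -0.368 -3.03 -0.327
v -0.423 -3.922 0.382
v -0.627 -3.196 -0.555
v -0.682 -4.087 0.153
v -0.711 -3.425 -0.851
v -0.766 -4.317 -0.142
v -0.597 -3.657 -1.133
v -0.652 -4.549 -0.425
v -0.315 -3.829 -1.328
v -0.37 -4.721 -0.619
v 0.058 -3.896 -1.382
v 0.003 -4.787 -0.674
v 0.423 -3.838 -1.282
v 0.368 -4.73 -0.573
f 1 38 17
f 38 12 41
f 17 41 6
f 38 41 17
f 1 17 13
f 17 6 18
f 13 18 2
f 17 18 13
f 1 13 22
f 13 2 23
f 22 23 8
f 13 23 22
f 1 22 34
f 22 8 37
f 34 37 11
f 22 37 34
f 1 34 38
f 34 11 42
f 38 42 12
f 34 42 38
f 2 18 29
f 18 6 32
f 29 32 10
f 18 32 29
f 6 41 19
f 41 12 40
f 19 40 5
f 41 40 19
f 12 42 39
f 42 11 35
f 39 35 3
f 42 35 39
f 11 37 36
f 37 8 24
f 36 24 7
f 37 24 36
f 8 23 28
f 23 2 25
f 28 25 9
f 23 25 28
f 4 30 16
f 30 10 31
f 16 31 5
f 30 31 16
f 4 16 14
f 16 5 15
f 14 15 3
f 16 15 14
f 4 14 21
f 14 3 20
f 21 20 7
f 14 20 21
f 4 21 26
f 21 7 27
f 26 27 9
f 21 27 26
f 4 26 30
f 26 9 33
f 30 33 10
f 26 33 30
f 5 31 19
f 31 10 32
f 19 32 6
f 31 32 19
f 3 15 39
f 15 5 40
f 39 40 12
f 15 40 39
f 7 20 36
f 20 3 35
f 36 35 11
f 20 35 36
f 9 27 28
f 27 7 24
f 28 24 8
f 27 24 28
f 10 33 29
f 33 9 25
f 29 25 2
f 33 25 29
f 44 43 46
f 44 46 45
f 46 43 47
f 46 47 45
f 47 43 48
f 47 48 45
f 48 43 49
f 48 49 45
f 49 43 50
f 49 50 45
f 50 43 51
f 50 51 45
f 51 43 52
f 51 52 45
f 52 43 53
f 52 53 45
f 53 43 54
f 53 54 45
f 54 43 44
f 54 44 45
f 56 55 58
f 56 58 57
f 58 55 59
f 58 59 57
f 59 55 60
f 59 60 57
f 60 55 61
f 60 61 57
f 61 55 62
f 61 62 57
f 62 55 63
f 62 63 57
f 63 55 64
f 63 64 57
f 64 55 65
f 64 65 57
f 65 55 66
f 65 66 57
f 66 55 67
f 66 67 57
f 67 55 68
f 67 68 57
f 68 55 69
f 68 69 57
f 69 55 56
f 69 56 57
f 71 70 74
f 71 74 72
f 72 74 75
f 72 75 73
f 74 70 76
f 74 76 75
f 75 76 77
f 75 77 73
f 76 70 78
f 76 78 77
f 77 78 79
f 77 79 73
f 78 70 80
f 78 80 79
f 79 80 81
f 79 81 73
f 80 70 82
f 80 82 81
f 81 82 83
f 81 83 73
f 82 70 84
f 82 84 83
f 83 84 85
f 83 85 73
f 84 70 86
f 84 86 85
f 85 86 87
f 85 87 73
f 86 70 88
f 86 88 87
f 87 88 89
f 87 89 73
f 88 70 90
f 88 90 89
f 89 90 91
f 89 91 73
f 90 70 92
f 90 92 91
f 91 92 93
f 91 93 73
f 92 70 94
f 92 94 93
f 93 94 95
f 93 95 73
f 94 70 71
f 94 71 95
f 95 71 72
f 95 72 73



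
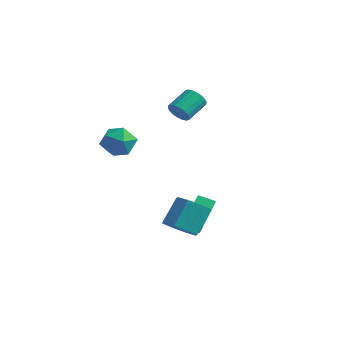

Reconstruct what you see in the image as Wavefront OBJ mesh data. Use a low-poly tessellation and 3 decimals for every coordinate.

v 1.55 1.502 -4.018
v 0.706 1.15 -3.696
v 1.227 3.163 -3.049
v 0.382 2.81 -2.727
v 1.958 1.17 -3.313
v 1.113 0.817 -2.991
v 1.634 2.83 -2.344
v 0.79 2.478 -2.022
v 1.875 -0.721 -2.497
v 2.436 -0.143 -3.055
v 2.486 1.019 -1.802
v 1.925 0.441 -1.243
v 1.704 -0.01 -3.149
v 1.754 1.152 -1.896
v 1.072 -0.294 -2.861
v 1.122 0.869 -1.608
v 0.911 -0.828 -2.36
v 0.96 0.335 -1.107
v 1.314 -1.299 -1.938
v 1.364 -0.137 -0.685
v 2.046 -1.432 -1.844
v 2.096 -0.27 -0.591
v 2.678 -1.149 -2.132
v 2.728 0.014 -0.879
v 2.84 -0.615 -2.633
v 2.889 0.548 -1.38
v -0.912 3.199 3.114
v -0.623 2.899 3.665
v -0.46 4.182 4.276
v -0.748 4.481 3.726
v -0.382 2.955 3.483
v -0.218 4.237 4.095
v -0.246 3.059 3.229
v -0.082 4.342 3.84
v -0.242 3.191 2.951
v -0.078 4.473 3.563
v -0.37 3.324 2.706
v -0.206 4.606 3.318
v -0.606 3.433 2.542
v -0.442 4.715 3.153
v -0.902 3.495 2.491
v -0.738 4.777 3.102
v -1.2 3.498 2.564
v -1.037 4.781 3.175
v -1.442 3.443 2.745
v -1.278 4.725 3.357
v -1.578 3.338 3
v -1.414 4.621 3.611
v -1.582 3.207 3.277
v -1.418 4.489 3.889
v -1.454 3.074 3.522
v -1.29 4.356 4.134
v -1.218 2.965 3.687
v -1.054 4.247 4.298
v -0.922 2.903 3.738
v -0.758 4.185 4.349
v -2.752 0.185 1.777
v -1.75 0.325 1.58
v -2.37 -1.005 2.88
v -1.368 -0.865 2.683
v -1.903 -0.135 3.175
v -2.139 0.601 2.493
v -1.981 -1.281 1.967
v -2.217 -0.545 1.285
v -1.274 -0.582 1.697
v -1.225 0.127 2.444
v -2.895 -0.807 2.016
v -2.846 -0.098 2.763
f 2 4 1
f 5 2 1
f 1 4 3
f 3 5 1
f 2 8 4
f 6 2 5
f 6 8 2
f 4 8 3
f 7 5 3
f 3 8 7
f 7 6 5
f 8 6 7
f 10 9 13
f 10 13 11
f 11 13 14
f 11 14 12
f 13 9 15
f 13 15 14
f 14 15 16
f 14 16 12
f 15 9 17
f 15 17 16
f 16 17 18
f 16 18 12
f 17 9 19
f 17 19 18
f 18 19 20
f 18 20 12
f 19 9 21
f 19 21 20
f 20 21 22
f 20 22 12
f 21 9 23
f 21 23 22
f 22 23 24
f 22 24 12
f 23 9 25
f 23 25 24
f 24 25 26
f 24 26 12
f 25 9 10
f 25 10 26
f 26 10 11
f 26 11 12
f 28 27 31
f 28 31 29
f 29 31 32
f 29 32 30
f 31 27 33
f 31 33 32
f 32 33 34
f 32 34 30
f 33 27 35
f 33 35 34
f 34 35 36
f 34 36 30
f 35 27 37
f 35 37 36
f 36 37 38
f 36 38 30
f 37 27 39
f 37 39 38
f 38 39 40
f 38 40 30
f 39 27 41
f 39 41 40
f 40 41 42
f 40 42 30
f 41 27 43
f 41 43 42
f 42 43 44
f 42 44 30
f 43 27 45
f 43 45 44
f 44 45 46
f 44 46 30
f 45 27 47
f 45 47 46
f 46 47 48
f 46 48 30
f 47 27 49
f 47 49 48
f 48 49 50
f 48 50 30
f 49 27 51
f 49 51 50
f 50 51 52
f 50 52 30
f 51 27 53
f 51 53 52
f 52 53 54
f 52 54 30
f 53 27 55
f 53 55 54
f 54 55 56
f 54 56 30
f 55 27 28
f 55 28 56
f 56 28 29
f 56 29 30
f 57 68 62
f 57 62 58
f 57 58 64
f 57 64 67
f 57 67 68
f 58 62 66
f 62 68 61
f 68 67 59
f 67 64 63
f 64 58 65
f 60 66 61
f 60 61 59
f 60 59 63
f 60 63 65
f 60 65 66
f 61 66 62
f 59 61 68
f 63 59 67
f 65 63 64
f 66 65 58



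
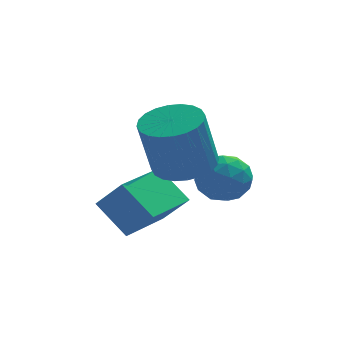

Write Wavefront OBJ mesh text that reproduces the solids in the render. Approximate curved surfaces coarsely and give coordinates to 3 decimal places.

v -1.165 -2.774 -2.022
v -0.18 -2.837 -1.807
v -0.63 -3.15 0.158
v -1.615 -3.086 -0.058
v -0.245 -2.451 -1.76
v -0.695 -2.764 0.205
v -0.449 -2.114 -1.753
v -0.899 -2.427 0.212
v -0.763 -1.877 -1.788
v -1.213 -2.19 0.177
v -1.137 -1.777 -1.857
v -1.587 -2.09 0.107
v -1.516 -1.829 -1.953
v -1.966 -2.142 0.012
v -1.842 -2.025 -2.058
v -2.292 -2.338 -0.093
v -2.064 -2.334 -2.158
v -2.514 -2.647 -0.193
v -2.15 -2.71 -2.238
v -2.6 -3.023 -0.273
v -2.085 -3.096 -2.285
v -2.535 -3.409 -0.32
v -1.881 -3.433 -2.292
v -2.331 -3.746 -0.327
v -1.567 -3.67 -2.257
v -2.017 -3.983 -0.292
v -1.193 -3.77 -2.187
v -1.643 -4.083 -0.223
v -0.814 -3.718 -2.092
v -1.264 -4.031 -0.127
v -0.488 -3.522 -1.987
v -0.938 -3.835 -0.022
v -0.266 -3.213 -1.887
v -0.716 -3.526 0.078
v -0.795 -1.978 -3.139
v -0.332 -1.554 -2.431
v 0.532 -2.206 -3.869
v 0.995 -1.782 -3.161
v 0.588 -2.625 -3.023
v -0.232 -2.484 -2.572
v 0.432 -1.276 -3.728
v -0.388 -1.135 -3.277
v 0.426 -1.12 -2.795
v 0.522 -1.954 -2.359
v -0.322 -1.806 -3.941
v -0.226 -2.64 -3.505
v -0.68 -1.746 -2.721
v 0.88 -2.014 -3.579
v 0.641 -2.51 -3.498
v 0.913 -2.26 -3.081
v -0.621 -2.293 -2.804
v -0.349 -2.044 -2.387
v 0.192 -2.673 -2.735
v 0.549 -1.716 -3.913
v 0.821 -1.467 -3.496
v -0.713 -1.5 -3.219
v -0.441 -1.25 -2.802
v 0.008 -1.087 -3.565
v 0.038 -1.242 -2.519
v 0.817 -1.376 -2.948
v 0.487 -1.078 -3.281
v 0.005 -0.995 -3.016
v 0.094 -1.732 -2.262
v 0.874 -1.866 -2.691
v 0.635 -2.362 -2.61
v 0.153 -2.279 -2.345
v 0.54 -1.477 -2.476
v -0.674 -1.894 -3.609
v 0.106 -2.028 -4.038
v 0.047 -1.481 -3.955
v -0.435 -1.398 -3.69
v -0.617 -2.384 -3.352
v 0.162 -2.518 -3.781
v 0.195 -2.765 -3.284
v -0.287 -2.682 -3.019
v -0.34 -2.283 -3.824
v -2.969 -3.526 -4.553
v -3.805 -2.742 -3.57
v -1.74 -1.997 -4.728
v -2.576 -1.212 -3.745
v -2.224 -4.008 -3.535
v -3.06 -3.223 -2.552
v -0.995 -2.478 -3.71
v -1.831 -1.694 -2.727
f 2 1 5
f 2 5 3
f 3 5 6
f 3 6 4
f 5 1 7
f 5 7 6
f 6 7 8
f 6 8 4
f 7 1 9
f 7 9 8
f 8 9 10
f 8 10 4
f 9 1 11
f 9 11 10
f 10 11 12
f 10 12 4
f 11 1 13
f 11 13 12
f 12 13 14
f 12 14 4
f 13 1 15
f 13 15 14
f 14 15 16
f 14 16 4
f 15 1 17
f 15 17 16
f 16 17 18
f 16 18 4
f 17 1 19
f 17 19 18
f 18 19 20
f 18 20 4
f 19 1 21
f 19 21 20
f 20 21 22
f 20 22 4
f 21 1 23
f 21 23 22
f 22 23 24
f 22 24 4
f 23 1 25
f 23 25 24
f 24 25 26
f 24 26 4
f 25 1 27
f 25 27 26
f 26 27 28
f 26 28 4
f 27 1 29
f 27 29 28
f 28 29 30
f 28 30 4
f 29 1 31
f 29 31 30
f 30 31 32
f 30 32 4
f 31 1 33
f 31 33 32
f 32 33 34
f 32 34 4
f 33 1 2
f 33 2 34
f 34 2 3
f 34 3 4
f 35 72 51
f 72 46 75
f 51 75 40
f 72 75 51
f 35 51 47
f 51 40 52
f 47 52 36
f 51 52 47
f 35 47 56
f 47 36 57
f 56 57 42
f 47 57 56
f 35 56 68
f 56 42 71
f 68 71 45
f 56 71 68
f 35 68 72
f 68 45 76
f 72 76 46
f 68 76 72
f 36 52 63
f 52 40 66
f 63 66 44
f 52 66 63
f 40 75 53
f 75 46 74
f 53 74 39
f 75 74 53
f 46 76 73
f 76 45 69
f 73 69 37
f 76 69 73
f 45 71 70
f 71 42 58
f 70 58 41
f 71 58 70
f 42 57 62
f 57 36 59
f 62 59 43
f 57 59 62
f 38 64 50
f 64 44 65
f 50 65 39
f 64 65 50
f 38 50 48
f 50 39 49
f 48 49 37
f 50 49 48
f 38 48 55
f 48 37 54
f 55 54 41
f 48 54 55
f 38 55 60
f 55 41 61
f 60 61 43
f 55 61 60
f 38 60 64
f 60 43 67
f 64 67 44
f 60 67 64
f 39 65 53
f 65 44 66
f 53 66 40
f 65 66 53
f 37 49 73
f 49 39 74
f 73 74 46
f 49 74 73
f 41 54 70
f 54 37 69
f 70 69 45
f 54 69 70
f 43 61 62
f 61 41 58
f 62 58 42
f 61 58 62
f 44 67 63
f 67 43 59
f 63 59 36
f 67 59 63
f 78 80 77
f 81 78 77
f 77 80 79
f 79 81 77
f 78 84 80
f 82 78 81
f 82 84 78
f 80 84 79
f 83 81 79
f 79 84 83
f 83 82 81
f 84 82 83



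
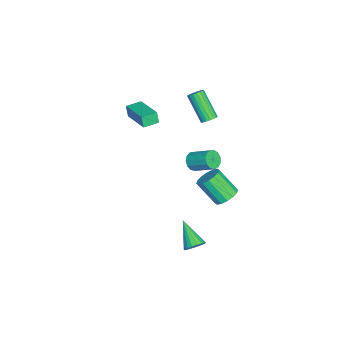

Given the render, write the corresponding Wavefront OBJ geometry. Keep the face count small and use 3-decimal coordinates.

v -3.378 1.508 1.088
v -2.974 1.647 1.418
v -3.897 0.631 2.981
v -4.302 0.492 2.652
v -3.129 1.828 1.444
v -4.052 0.813 3.007
v -3.333 1.946 1.4
v -4.257 0.931 2.963
v -3.547 1.978 1.294
v -4.47 0.962 2.857
v -3.727 1.916 1.148
v -4.65 0.9 2.711
v -3.838 1.773 0.989
v -4.761 0.758 2.552
v -3.858 1.578 0.851
v -4.781 0.562 2.414
v -3.783 1.369 0.759
v -4.706 0.353 2.322
v -3.628 1.187 0.733
v -4.551 0.172 2.296
v -3.423 1.069 0.777
v -4.347 0.054 2.34
v -3.21 1.038 0.883
v -4.133 0.022 2.446
v -3.03 1.1 1.029
v -3.953 0.084 2.592
v -2.919 1.242 1.188
v -3.842 0.227 2.751
v -2.899 1.438 1.326
v -3.822 0.422 2.889
v 1.533 1.464 1.534
v 1.941 1.624 1.054
v 2.375 2.835 1.826
v 1.967 2.676 2.306
v 1.622 1.787 0.977
v 2.056 2.998 1.749
v 1.275 1.848 1.077
v 1.709 3.059 1.849
v 1.01 1.787 1.322
v 1.444 2.998 2.094
v 0.911 1.623 1.635
v 1.345 2.834 2.406
v 1.009 1.409 1.915
v 1.443 2.621 2.687
v 1.274 1.213 2.075
v 1.708 2.424 2.846
v 1.621 1.096 2.063
v 2.055 2.307 2.834
v 1.94 1.097 1.883
v 2.374 2.308 2.654
v 2.13 1.214 1.593
v 2.564 2.425 2.364
v 2.13 1.41 1.284
v 2.564 2.621 2.055
v -3.971 -2.623 0.663
v -4.119 -2.778 1.465
v -2.366 -1.333 1.208
v -2.515 -1.488 2.01
v -3.325 -3.412 0.63
v -3.474 -3.567 1.432
v -1.721 -2.122 1.175
v -1.869 -2.277 1.977
v 4.474 2.114 -3.529
v 4.828 2.301 -2.991
v 3.266 1.186 -2.411
v 4.631 2.522 -3.021
v 4.402 2.663 -3.151
v 4.188 2.695 -3.356
v 4.03 2.612 -3.595
v 3.961 2.431 -3.821
v 3.993 2.187 -3.989
v 4.12 1.928 -4.066
v 4.318 1.707 -4.037
v 4.546 1.566 -3.907
v 4.76 1.534 -3.702
v 4.918 1.617 -3.463
v 4.988 1.798 -3.237
v 4.956 2.042 -3.068
v 0.886 3.309 -2.057
v 1.62 3.48 -1.733
v 1.287 2.303 -0.358
v 0.554 2.131 -0.683
v 1.353 3.761 -1.557
v 1.021 2.583 -0.183
v 0.962 3.92 -1.515
v 0.629 2.742 -0.141
v 0.55 3.915 -1.619
v 0.218 2.738 -0.245
v 0.229 3.748 -1.84
v -0.104 2.57 -0.466
v 0.083 3.463 -2.119
v -0.249 2.286 -0.745
v 0.153 3.137 -2.382
v -0.18 1.96 -1.007
v 0.419 2.857 -2.557
v 0.087 1.679 -1.183
v 0.811 2.698 -2.599
v 0.478 1.52 -1.225
v 1.222 2.702 -2.495
v 0.89 1.525 -1.121
v 1.544 2.87 -2.274
v 1.211 1.692 -0.9
v 1.689 3.154 -1.995
v 1.357 1.977 -0.621
f 2 1 5
f 2 5 3
f 3 5 6
f 3 6 4
f 5 1 7
f 5 7 6
f 6 7 8
f 6 8 4
f 7 1 9
f 7 9 8
f 8 9 10
f 8 10 4
f 9 1 11
f 9 11 10
f 10 11 12
f 10 12 4
f 11 1 13
f 11 13 12
f 12 13 14
f 12 14 4
f 13 1 15
f 13 15 14
f 14 15 16
f 14 16 4
f 15 1 17
f 15 17 16
f 16 17 18
f 16 18 4
f 17 1 19
f 17 19 18
f 18 19 20
f 18 20 4
f 19 1 21
f 19 21 20
f 20 21 22
f 20 22 4
f 21 1 23
f 21 23 22
f 22 23 24
f 22 24 4
f 23 1 25
f 23 25 24
f 24 25 26
f 24 26 4
f 25 1 27
f 25 27 26
f 26 27 28
f 26 28 4
f 27 1 29
f 27 29 28
f 28 29 30
f 28 30 4
f 29 1 2
f 29 2 30
f 30 2 3
f 30 3 4
f 32 31 35
f 32 35 33
f 33 35 36
f 33 36 34
f 35 31 37
f 35 37 36
f 36 37 38
f 36 38 34
f 37 31 39
f 37 39 38
f 38 39 40
f 38 40 34
f 39 31 41
f 39 41 40
f 40 41 42
f 40 42 34
f 41 31 43
f 41 43 42
f 42 43 44
f 42 44 34
f 43 31 45
f 43 45 44
f 44 45 46
f 44 46 34
f 45 31 47
f 45 47 46
f 46 47 48
f 46 48 34
f 47 31 49
f 47 49 48
f 48 49 50
f 48 50 34
f 49 31 51
f 49 51 50
f 50 51 52
f 50 52 34
f 51 31 53
f 51 53 52
f 52 53 54
f 52 54 34
f 53 31 32
f 53 32 54
f 54 32 33
f 54 33 34
f 56 58 55
f 59 56 55
f 55 58 57
f 57 59 55
f 56 62 58
f 60 56 59
f 60 62 56
f 58 62 57
f 61 59 57
f 57 62 61
f 61 60 59
f 62 60 61
f 64 63 66
f 64 66 65
f 66 63 67
f 66 67 65
f 67 63 68
f 67 68 65
f 68 63 69
f 68 69 65
f 69 63 70
f 69 70 65
f 70 63 71
f 70 71 65
f 71 63 72
f 71 72 65
f 72 63 73
f 72 73 65
f 73 63 74
f 73 74 65
f 74 63 75
f 74 75 65
f 75 63 76
f 75 76 65
f 76 63 77
f 76 77 65
f 77 63 78
f 77 78 65
f 78 63 64
f 78 64 65
f 80 79 83
f 80 83 81
f 81 83 84
f 81 84 82
f 83 79 85
f 83 85 84
f 84 85 86
f 84 86 82
f 85 79 87
f 85 87 86
f 86 87 88
f 86 88 82
f 87 79 89
f 87 89 88
f 88 89 90
f 88 90 82
f 89 79 91
f 89 91 90
f 90 91 92
f 90 92 82
f 91 79 93
f 91 93 92
f 92 93 94
f 92 94 82
f 93 79 95
f 93 95 94
f 94 95 96
f 94 96 82
f 95 79 97
f 95 97 96
f 96 97 98
f 96 98 82
f 97 79 99
f 97 99 98
f 98 99 100
f 98 100 82
f 99 79 101
f 99 101 100
f 100 101 102
f 100 102 82
f 101 79 103
f 101 103 102
f 102 103 104
f 102 104 82
f 103 79 80
f 103 80 104
f 104 80 81
f 104 81 82



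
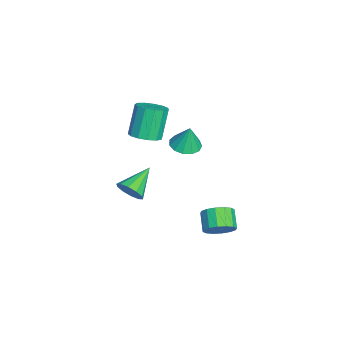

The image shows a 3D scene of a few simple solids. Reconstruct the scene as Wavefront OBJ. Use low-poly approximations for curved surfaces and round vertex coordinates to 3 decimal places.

v 0.574 3.375 -4.273
v 1.088 3.247 -3.558
v 0.1 3.118 -2.871
v -0.414 3.245 -3.587
v 1.017 3.702 -3.574
v 0.029 3.573 -2.888
v 0.827 4.069 -3.778
v -0.161 3.94 -3.091
v 0.57 4.25 -4.114
v -0.418 4.121 -3.428
v 0.313 4.197 -4.493
v -0.675 4.067 -3.807
v 0.127 3.923 -4.813
v -0.861 3.793 -4.127
v 0.06 3.502 -4.989
v -0.928 3.373 -4.302
v 0.131 3.047 -4.972
v -0.857 2.918 -4.286
v 0.321 2.68 -4.769
v -0.667 2.551 -4.082
v 0.578 2.499 -4.432
v -0.41 2.37 -3.746
v 0.835 2.553 -4.053
v -0.153 2.423 -3.367
v 1.021 2.827 -3.733
v 0.033 2.697 -3.047
v -2.091 -1.357 -3.452
v -1.654 -1.405 -2.724
v -3.449 -0.343 -2.568
v -1.498 -0.973 -2.979
v -1.568 -0.688 -3.414
v -1.838 -0.658 -3.864
v -2.205 -0.895 -4.156
v -2.529 -1.308 -4.179
v -2.685 -1.74 -3.924
v -2.615 -2.025 -3.489
v -2.345 -2.055 -3.039
v -1.978 -1.819 -2.747
v -1.329 1.574 1.021
v -0.483 1.449 0.923
v -1.131 1.806 2.419
v -0.561 1.923 0.855
v -0.882 2.286 0.84
v -1.345 2.422 0.882
v -1.803 2.289 0.969
v -2.11 1.929 1.073
v -2.169 1.456 1.16
v -1.962 1.021 1.203
v -1.553 0.761 1.189
v -1.073 0.759 1.121
v -0.675 1.015 1.022
v -1.458 -0.49 1.515
v -1.039 -1.202 1.845
v -1.823 -0.862 3.575
v -2.242 -0.15 3.245
v -0.728 -0.814 1.909
v -1.513 -0.473 3.639
v -0.65 -0.322 1.848
v -1.434 0.018 3.578
v -0.828 0.116 1.681
v -1.612 0.456 3.412
v -1.206 0.362 1.462
v -1.99 0.702 3.192
v -1.664 0.337 1.259
v -2.448 0.677 2.989
v -2.056 0.05 1.137
v -2.841 0.39 2.868
v -2.259 -0.409 1.136
v -3.043 -0.069 2.866
v -2.207 -0.893 1.254
v -2.992 -0.553 2.985
v -1.918 -1.25 1.456
v -2.702 -0.91 3.186
v -1.482 -1.365 1.676
v -2.266 -1.025 3.406
f 2 1 5
f 2 5 3
f 3 5 6
f 3 6 4
f 5 1 7
f 5 7 6
f 6 7 8
f 6 8 4
f 7 1 9
f 7 9 8
f 8 9 10
f 8 10 4
f 9 1 11
f 9 11 10
f 10 11 12
f 10 12 4
f 11 1 13
f 11 13 12
f 12 13 14
f 12 14 4
f 13 1 15
f 13 15 14
f 14 15 16
f 14 16 4
f 15 1 17
f 15 17 16
f 16 17 18
f 16 18 4
f 17 1 19
f 17 19 18
f 18 19 20
f 18 20 4
f 19 1 21
f 19 21 20
f 20 21 22
f 20 22 4
f 21 1 23
f 21 23 22
f 22 23 24
f 22 24 4
f 23 1 25
f 23 25 24
f 24 25 26
f 24 26 4
f 25 1 2
f 25 2 26
f 26 2 3
f 26 3 4
f 28 27 30
f 28 30 29
f 30 27 31
f 30 31 29
f 31 27 32
f 31 32 29
f 32 27 33
f 32 33 29
f 33 27 34
f 33 34 29
f 34 27 35
f 34 35 29
f 35 27 36
f 35 36 29
f 36 27 37
f 36 37 29
f 37 27 38
f 37 38 29
f 38 27 28
f 38 28 29
f 40 39 42
f 40 42 41
f 42 39 43
f 42 43 41
f 43 39 44
f 43 44 41
f 44 39 45
f 44 45 41
f 45 39 46
f 45 46 41
f 46 39 47
f 46 47 41
f 47 39 48
f 47 48 41
f 48 39 49
f 48 49 41
f 49 39 50
f 49 50 41
f 50 39 51
f 50 51 41
f 51 39 40
f 51 40 41
f 53 52 56
f 53 56 54
f 54 56 57
f 54 57 55
f 56 52 58
f 56 58 57
f 57 58 59
f 57 59 55
f 58 52 60
f 58 60 59
f 59 60 61
f 59 61 55
f 60 52 62
f 60 62 61
f 61 62 63
f 61 63 55
f 62 52 64
f 62 64 63
f 63 64 65
f 63 65 55
f 64 52 66
f 64 66 65
f 65 66 67
f 65 67 55
f 66 52 68
f 66 68 67
f 67 68 69
f 67 69 55
f 68 52 70
f 68 70 69
f 69 70 71
f 69 71 55
f 70 52 72
f 70 72 71
f 71 72 73
f 71 73 55
f 72 52 74
f 72 74 73
f 73 74 75
f 73 75 55
f 74 52 53
f 74 53 75
f 75 53 54
f 75 54 55



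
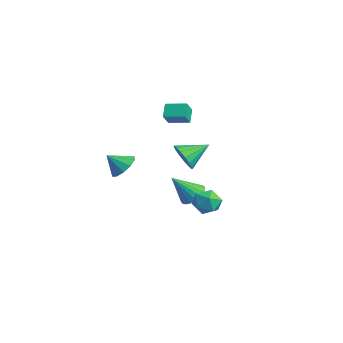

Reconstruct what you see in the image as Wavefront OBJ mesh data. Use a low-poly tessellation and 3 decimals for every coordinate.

v 1.538 1.971 -0.795
v 2.303 1.857 -0.639
v 1.397 0.723 -1.021
v 2.162 0.609 -0.865
v 1.667 0.809 -0.284
v 1.754 1.58 -0.145
v 1.946 1 -1.515
v 2.033 1.771 -1.376
v 2.555 1.256 -1.084
v 2.382 1.138 -0.324
v 1.318 1.442 -1.336
v 1.145 1.324 -0.576
v -2.28 -1.086 0.21
v -1.548 -1.049 0.553
v -2.6 -1.814 0.97
v -1.836 -0.7 0.766
v -2.295 -0.498 0.766
v -2.747 -0.521 0.554
v -3.022 -0.76 0.21
v -3.013 -1.124 -0.134
v -2.724 -1.473 -0.347
v -2.266 -1.674 -0.347
v -1.813 -1.651 -0.135
v -1.539 -1.412 0.209
v 0.153 0.88 1.457
v 0.592 0.538 2.073
v 0.287 2.18 2.083
v 0.867 0.639 1.805
v 0.979 0.794 1.457
v 0.902 0.97 1.109
v 0.653 1.125 0.841
v 0.29 1.223 0.714
v -0.105 1.243 0.757
v -0.44 1.18 0.96
v -0.64 1.047 1.277
v -0.657 0.877 1.636
v -0.489 0.707 1.953
v -0.174 0.576 2.157
v 0.216 0.515 2.2
v -1.513 0.923 3.059
v -1.119 0.458 3.708
v -2.031 1.281 3.63
v -1.638 0.817 4.279
v -0.802 1.723 3.201
v -0.409 1.259 3.85
v -1.321 2.082 3.772
v -0.927 1.617 4.421
v -3.176 3.073 -3.042
v -2.826 2.514 -3.438
v -3.404 2.007 -1.738
v -2.566 2.663 -3.271
v -2.428 2.893 -3.059
v -2.437 3.159 -2.843
v -2.593 3.408 -2.666
v -2.865 3.591 -2.564
v -3.198 3.671 -2.557
v -3.527 3.633 -2.645
v -3.786 3.484 -2.813
v -3.925 3.253 -3.025
v -3.915 2.988 -3.241
v -3.759 2.739 -3.418
v -3.488 2.556 -3.52
v -3.155 2.476 -3.527
f 1 12 6
f 1 6 2
f 1 2 8
f 1 8 11
f 1 11 12
f 2 6 10
f 6 12 5
f 12 11 3
f 11 8 7
f 8 2 9
f 4 10 5
f 4 5 3
f 4 3 7
f 4 7 9
f 4 9 10
f 5 10 6
f 3 5 12
f 7 3 11
f 9 7 8
f 10 9 2
f 14 13 16
f 14 16 15
f 16 13 17
f 16 17 15
f 17 13 18
f 17 18 15
f 18 13 19
f 18 19 15
f 19 13 20
f 19 20 15
f 20 13 21
f 20 21 15
f 21 13 22
f 21 22 15
f 22 13 23
f 22 23 15
f 23 13 24
f 23 24 15
f 24 13 14
f 24 14 15
f 26 25 28
f 26 28 27
f 28 25 29
f 28 29 27
f 29 25 30
f 29 30 27
f 30 25 31
f 30 31 27
f 31 25 32
f 31 32 27
f 32 25 33
f 32 33 27
f 33 25 34
f 33 34 27
f 34 25 35
f 34 35 27
f 35 25 36
f 35 36 27
f 36 25 37
f 36 37 27
f 37 25 38
f 37 38 27
f 38 25 39
f 38 39 27
f 39 25 26
f 39 26 27
f 41 43 40
f 44 41 40
f 40 43 42
f 42 44 40
f 41 47 43
f 45 41 44
f 45 47 41
f 43 47 42
f 46 44 42
f 42 47 46
f 46 45 44
f 47 45 46
f 49 48 51
f 49 51 50
f 51 48 52
f 51 52 50
f 52 48 53
f 52 53 50
f 53 48 54
f 53 54 50
f 54 48 55
f 54 55 50
f 55 48 56
f 55 56 50
f 56 48 57
f 56 57 50
f 57 48 58
f 57 58 50
f 58 48 59
f 58 59 50
f 59 48 60
f 59 60 50
f 60 48 61
f 60 61 50
f 61 48 62
f 61 62 50
f 62 48 63
f 62 63 50
f 63 48 49
f 63 49 50

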